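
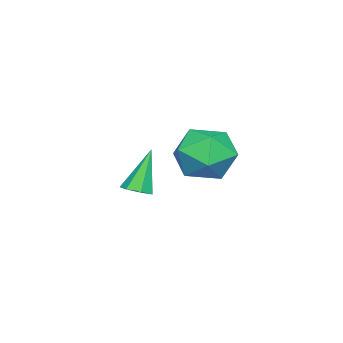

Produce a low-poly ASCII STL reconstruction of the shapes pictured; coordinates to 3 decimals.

solid 
facet normal 0.410 -0.085 -0.908
outer loop
vertex 1.85 -1.495 -2.56
vertex 1.337 -1.375 -2.803
vertex 1.758 -1.008 -2.647
endloop
endfacet
facet normal 0.743 0.251 0.621
outer loop
vertex 1.85 -1.495 -2.56
vertex 1.758 -1.008 -2.647
vertex 0.603 -1.225 -1.177
endloop
endfacet
facet normal 0.410 -0.084 -0.908
outer loop
vertex 1.758 -1.008 -2.647
vertex 1.337 -1.375 -2.803
vertex 1.349 -0.798 -2.851
endloop
endfacet
facet normal 0.282 0.892 0.353
outer loop
vertex 1.758 -1.008 -2.647
vertex 1.349 -0.798 -2.851
vertex 0.603 -1.225 -1.177
endloop
endfacet
facet normal 0.410 -0.084 -0.908
outer loop
vertex 1.349 -0.798 -2.851
vertex 1.337 -1.375 -2.803
vertex 0.931 -1.022 -3.019
endloop
endfacet
facet normal -0.476 0.879 0.012
outer loop
vertex 1.349 -0.798 -2.851
vertex 0.931 -1.022 -3.019
vertex 0.603 -1.225 -1.177
endloop
endfacet
facet normal 0.410 -0.084 -0.908
outer loop
vertex 0.931 -1.022 -3.019
vertex 1.337 -1.375 -2.803
vertex 0.819 -1.513 -3.024
endloop
endfacet
facet normal -0.964 0.221 -0.147
outer loop
vertex 0.931 -1.022 -3.019
vertex 0.819 -1.513 -3.024
vertex 0.603 -1.225 -1.177
endloop
endfacet
facet normal 0.410 -0.085 -0.908
outer loop
vertex 0.819 -1.513 -3.024
vertex 1.337 -1.375 -2.803
vertex 1.097 -1.9 -2.862
endloop
endfacet
facet normal -0.811 -0.584 -0.004
outer loop
vertex 0.819 -1.513 -3.024
vertex 1.097 -1.9 -2.862
vertex 0.603 -1.225 -1.177
endloop
endfacet
facet normal 0.409 -0.085 -0.908
outer loop
vertex 1.097 -1.9 -2.862
vertex 1.337 -1.375 -2.803
vertex 1.556 -1.892 -2.656
endloop
endfacet
facet normal -0.134 -0.933 0.334
outer loop
vertex 1.097 -1.9 -2.862
vertex 1.556 -1.892 -2.656
vertex 0.603 -1.225 -1.177
endloop
endfacet
facet normal 0.410 -0.084 -0.908
outer loop
vertex 1.556 -1.892 -2.656
vertex 1.337 -1.375 -2.803
vertex 1.85 -1.495 -2.56
endloop
endfacet
facet normal 0.557 -0.561 0.612
outer loop
vertex 1.556 -1.892 -2.656
vertex 1.85 -1.495 -2.56
vertex 0.603 -1.225 -1.177
endloop
endfacet
facet normal -0.649 0.740 0.175
outer loop
vertex 2.88 2.761 0.064
vertex 3.007 2.61 1.172
vertex 3.676 3.327 0.621
endloop
endfacet
facet normal -0.298 0.849 -0.437
outer loop
vertex 2.88 2.761 0.064
vertex 3.676 3.327 0.621
vertex 3.902 2.887 -0.389
endloop
endfacet
facet normal -0.418 0.288 -0.862
outer loop
vertex 2.88 2.761 0.064
vertex 3.902 2.887 -0.389
vertex 3.372 1.897 -0.463
endloop
endfacet
facet normal -0.842 -0.167 -0.512
outer loop
vertex 2.88 2.761 0.064
vertex 3.372 1.897 -0.463
vertex 2.819 1.726 0.502
endloop
endfacet
facet normal -0.985 0.112 0.128
outer loop
vertex 2.88 2.761 0.064
vertex 2.819 1.726 0.502
vertex 3.007 2.61 1.172
endloop
endfacet
facet normal 0.399 0.870 -0.290
outer loop
vertex 3.902 2.887 -0.389
vertex 3.676 3.327 0.621
vertex 4.661 2.814 0.438
endloop
endfacet
facet normal -0.168 0.694 0.700
outer loop
vertex 3.676 3.327 0.621
vertex 3.007 2.61 1.172
vertex 4.108 2.643 1.403
endloop
endfacet
facet normal -0.711 -0.322 0.625
outer loop
vertex 3.007 2.61 1.172
vertex 2.819 1.726 0.502
vertex 3.578 1.653 1.329
endloop
endfacet
facet normal -0.480 -0.774 -0.412
outer loop
vertex 2.819 1.726 0.502
vertex 3.372 1.897 -0.463
vertex 3.804 1.213 0.319
endloop
endfacet
facet normal 0.206 -0.037 -0.978
outer loop
vertex 3.372 1.897 -0.463
vertex 3.902 2.887 -0.389
vertex 4.473 1.93 -0.232
endloop
endfacet
facet normal 0.842 0.167 0.512
outer loop
vertex 4.6 1.779 0.876
vertex 4.661 2.814 0.438
vertex 4.108 2.643 1.403
endloop
endfacet
facet normal 0.418 -0.288 0.862
outer loop
vertex 4.6 1.779 0.876
vertex 4.108 2.643 1.403
vertex 3.578 1.653 1.329
endloop
endfacet
facet normal 0.298 -0.849 0.437
outer loop
vertex 4.6 1.779 0.876
vertex 3.578 1.653 1.329
vertex 3.804 1.213 0.319
endloop
endfacet
facet normal 0.649 -0.740 -0.175
outer loop
vertex 4.6 1.779 0.876
vertex 3.804 1.213 0.319
vertex 4.473 1.93 -0.232
endloop
endfacet
facet normal 0.985 -0.112 -0.128
outer loop
vertex 4.6 1.779 0.876
vertex 4.473 1.93 -0.232
vertex 4.661 2.814 0.438
endloop
endfacet
facet normal 0.480 0.774 0.412
outer loop
vertex 4.108 2.643 1.403
vertex 4.661 2.814 0.438
vertex 3.676 3.327 0.621
endloop
endfacet
facet normal -0.206 0.037 0.978
outer loop
vertex 3.578 1.653 1.329
vertex 4.108 2.643 1.403
vertex 3.007 2.61 1.172
endloop
endfacet
facet normal -0.399 -0.870 0.290
outer loop
vertex 3.804 1.213 0.319
vertex 3.578 1.653 1.329
vertex 2.819 1.726 0.502
endloop
endfacet
facet normal 0.168 -0.694 -0.700
outer loop
vertex 4.473 1.93 -0.232
vertex 3.804 1.213 0.319
vertex 3.372 1.897 -0.463
endloop
endfacet
facet normal 0.711 0.322 -0.625
outer loop
vertex 4.661 2.814 0.438
vertex 4.473 1.93 -0.232
vertex 3.902 2.887 -0.389
endloop
endfacet

endsolid


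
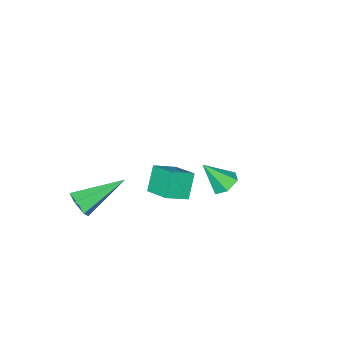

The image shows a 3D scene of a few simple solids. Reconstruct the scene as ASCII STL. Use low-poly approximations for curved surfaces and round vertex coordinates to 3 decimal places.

solid 
facet normal 0.817 -0.339 -0.467
outer loop
vertex 4.072 -1.62 -2.818
vertex 3.711 -1.811 -3.311
vertex 3.959 -1.221 -3.306
endloop
endfacet
facet normal 0.319 0.769 0.554
outer loop
vertex 4.072 -1.62 -2.818
vertex 3.959 -1.221 -3.306
vertex 2.029 -1.109 -2.349
endloop
endfacet
facet normal 0.817 -0.339 -0.467
outer loop
vertex 3.959 -1.221 -3.306
vertex 3.711 -1.811 -3.311
vertex 3.598 -1.412 -3.799
endloop
endfacet
facet normal -0.093 0.950 -0.299
outer loop
vertex 3.959 -1.221 -3.306
vertex 3.598 -1.412 -3.799
vertex 2.029 -1.109 -2.349
endloop
endfacet
facet normal 0.815 -0.341 -0.468
outer loop
vertex 3.598 -1.412 -3.799
vertex 3.711 -1.811 -3.311
vertex 3.349 -2.002 -3.803
endloop
endfacet
facet normal -0.625 0.269 -0.733
outer loop
vertex 3.598 -1.412 -3.799
vertex 3.349 -2.002 -3.803
vertex 2.029 -1.109 -2.349
endloop
endfacet
facet normal 0.816 -0.341 -0.468
outer loop
vertex 3.349 -2.002 -3.803
vertex 3.711 -1.811 -3.311
vertex 3.462 -2.4 -3.316
endloop
endfacet
facet normal -0.743 -0.592 -0.311
outer loop
vertex 3.349 -2.002 -3.803
vertex 3.462 -2.4 -3.316
vertex 2.029 -1.109 -2.349
endloop
endfacet
facet normal 0.816 -0.341 -0.466
outer loop
vertex 3.462 -2.4 -3.316
vertex 3.711 -1.811 -3.311
vertex 3.823 -2.21 -2.823
endloop
endfacet
facet normal -0.332 -0.773 0.541
outer loop
vertex 3.462 -2.4 -3.316
vertex 3.823 -2.21 -2.823
vertex 2.029 -1.109 -2.349
endloop
endfacet
facet normal 0.817 -0.341 -0.466
outer loop
vertex 3.823 -2.21 -2.823
vertex 3.711 -1.811 -3.311
vertex 4.072 -1.62 -2.818
endloop
endfacet
facet normal 0.201 -0.093 0.975
outer loop
vertex 3.823 -2.21 -2.823
vertex 4.072 -1.62 -2.818
vertex 2.029 -1.109 -2.349
endloop
endfacet
facet normal -0.486 -0.261 0.834
outer loop
vertex 3.585 3.281 1.868
vertex 2.734 3.529 1.45
vertex 3.467 2.182 1.456
endloop
endfacet
facet normal 0.868 -0.253 0.426
outer loop
vertex 4.006 2.471 0.53
vertex 3.585 3.281 1.868
vertex 3.467 2.182 1.456
endloop
endfacet
facet normal -0.486 -0.261 0.834
outer loop
vertex 3.467 2.182 1.456
vertex 2.734 3.529 1.45
vertex 2.616 2.43 1.038
endloop
endfacet
facet normal -0.100 -0.932 -0.349
outer loop
vertex 2.616 2.43 1.038
vertex 4.006 2.471 0.53
vertex 3.467 2.182 1.456
endloop
endfacet
facet normal 0.100 0.932 0.349
outer loop
vertex 3.585 3.281 1.868
vertex 3.273 3.818 0.524
vertex 2.734 3.529 1.45
endloop
endfacet
facet normal 0.868 -0.253 0.426
outer loop
vertex 4.124 3.57 0.942
vertex 3.585 3.281 1.868
vertex 4.006 2.471 0.53
endloop
endfacet
facet normal 0.100 0.932 0.349
outer loop
vertex 4.124 3.57 0.942
vertex 3.273 3.818 0.524
vertex 3.585 3.281 1.868
endloop
endfacet
facet normal -0.868 0.253 -0.426
outer loop
vertex 2.734 3.529 1.45
vertex 3.273 3.818 0.524
vertex 2.616 2.43 1.038
endloop
endfacet
facet normal -0.100 -0.932 -0.349
outer loop
vertex 3.155 2.719 0.112
vertex 4.006 2.471 0.53
vertex 2.616 2.43 1.038
endloop
endfacet
facet normal -0.868 0.253 -0.426
outer loop
vertex 2.616 2.43 1.038
vertex 3.273 3.818 0.524
vertex 3.155 2.719 0.112
endloop
endfacet
facet normal 0.486 0.261 -0.834
outer loop
vertex 3.155 2.719 0.112
vertex 4.124 3.57 0.942
vertex 4.006 2.471 0.53
endloop
endfacet
facet normal 0.486 0.261 -0.834
outer loop
vertex 3.273 3.818 0.524
vertex 4.124 3.57 0.942
vertex 3.155 2.719 0.112
endloop
endfacet
facet normal -0.443 0.448 -0.776
outer loop
vertex -0.874 0.807 -3.681
vertex -1.439 0.765 -3.383
vertex -1.07 1.28 -3.296
endloop
endfacet
facet normal 0.947 0.302 0.111
outer loop
vertex -0.874 0.807 -3.681
vertex -1.07 1.28 -3.296
vertex -0.821 0.135 -2.297
endloop
endfacet
facet normal -0.442 0.448 -0.777
outer loop
vertex -1.07 1.28 -3.296
vertex -1.439 0.765 -3.383
vertex -1.635 1.237 -2.999
endloop
endfacet
facet normal 0.308 0.663 0.683
outer loop
vertex -1.07 1.28 -3.296
vertex -1.635 1.237 -2.999
vertex -0.821 0.135 -2.297
endloop
endfacet
facet normal -0.442 0.449 -0.777
outer loop
vertex -1.635 1.237 -2.999
vertex -1.439 0.765 -3.383
vertex -2.005 0.722 -3.086
endloop
endfacet
facet normal -0.475 0.196 0.858
outer loop
vertex -1.635 1.237 -2.999
vertex -2.005 0.722 -3.086
vertex -0.821 0.135 -2.297
endloop
endfacet
facet normal -0.442 0.450 -0.776
outer loop
vertex -2.005 0.722 -3.086
vertex -1.439 0.765 -3.383
vertex -1.809 0.25 -3.471
endloop
endfacet
facet normal -0.621 -0.634 0.461
outer loop
vertex -2.005 0.722 -3.086
vertex -1.809 0.25 -3.471
vertex -0.821 0.135 -2.297
endloop
endfacet
facet normal -0.442 0.450 -0.776
outer loop
vertex -1.809 0.25 -3.471
vertex -1.439 0.765 -3.383
vertex -1.244 0.292 -3.768
endloop
endfacet
facet normal 0.016 -0.994 -0.111
outer loop
vertex -1.809 0.25 -3.471
vertex -1.244 0.292 -3.768
vertex -0.821 0.135 -2.297
endloop
endfacet
facet normal -0.443 0.449 -0.776
outer loop
vertex -1.244 0.292 -3.768
vertex -1.439 0.765 -3.383
vertex -0.874 0.807 -3.681
endloop
endfacet
facet normal 0.800 -0.527 -0.286
outer loop
vertex -1.244 0.292 -3.768
vertex -0.874 0.807 -3.681
vertex -0.821 0.135 -2.297
endloop
endfacet

endsolid


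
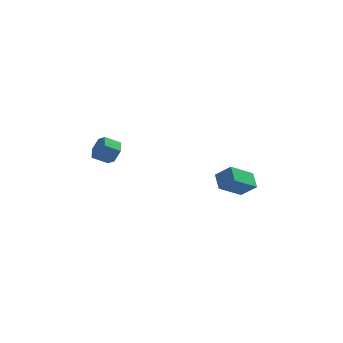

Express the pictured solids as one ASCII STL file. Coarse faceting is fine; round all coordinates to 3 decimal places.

solid 
facet normal 0.853 0.057 -0.519
outer loop
vertex -2.667 -1.005 2.02
vertex -3.035 -1.271 1.386
vertex -3.002 -0.504 1.525
endloop
endfacet
facet normal 0.297 0.764 0.572
outer loop
vertex -2.667 -1.005 2.02
vertex -3.002 -0.504 1.525
vertex -3.537 -1.063 2.549
endloop
endfacet
facet normal 0.296 0.765 0.572
outer loop
vertex -3.537 -1.063 2.549
vertex -3.002 -0.504 1.525
vertex -3.872 -0.562 2.053
endloop
endfacet
facet normal -0.853 -0.057 0.518
outer loop
vertex -3.537 -1.063 2.549
vertex -3.872 -0.562 2.053
vertex -3.905 -1.329 1.914
endloop
endfacet
facet normal 0.854 0.057 -0.517
outer loop
vertex -3.002 -0.504 1.525
vertex -3.035 -1.271 1.386
vertex -3.369 -0.77 0.89
endloop
endfacet
facet normal -0.223 0.938 -0.264
outer loop
vertex -3.002 -0.504 1.525
vertex -3.369 -0.77 0.89
vertex -3.872 -0.562 2.053
endloop
endfacet
facet normal -0.223 0.938 -0.264
outer loop
vertex -3.872 -0.562 2.053
vertex -3.369 -0.77 0.89
vertex -4.24 -0.828 1.419
endloop
endfacet
facet normal -0.853 -0.057 0.519
outer loop
vertex -3.872 -0.562 2.053
vertex -4.24 -0.828 1.419
vertex -3.905 -1.329 1.914
endloop
endfacet
facet normal 0.853 0.056 -0.518
outer loop
vertex -3.369 -0.77 0.89
vertex -3.035 -1.271 1.386
vertex -3.403 -1.537 0.751
endloop
endfacet
facet normal -0.520 0.175 -0.836
outer loop
vertex -3.369 -0.77 0.89
vertex -3.403 -1.537 0.751
vertex -4.24 -0.828 1.419
endloop
endfacet
facet normal -0.520 0.174 -0.836
outer loop
vertex -4.24 -0.828 1.419
vertex -3.403 -1.537 0.751
vertex -4.273 -1.595 1.28
endloop
endfacet
facet normal -0.853 -0.057 0.519
outer loop
vertex -4.24 -0.828 1.419
vertex -4.273 -1.595 1.28
vertex -3.905 -1.329 1.914
endloop
endfacet
facet normal 0.853 0.057 -0.518
outer loop
vertex -3.403 -1.537 0.751
vertex -3.035 -1.271 1.386
vertex -3.068 -2.038 1.247
endloop
endfacet
facet normal -0.297 -0.765 -0.572
outer loop
vertex -3.403 -1.537 0.751
vertex -3.068 -2.038 1.247
vertex -4.273 -1.595 1.28
endloop
endfacet
facet normal -0.297 -0.764 -0.573
outer loop
vertex -4.273 -1.595 1.28
vertex -3.068 -2.038 1.247
vertex -3.938 -2.096 1.775
endloop
endfacet
facet normal -0.853 -0.057 0.519
outer loop
vertex -4.273 -1.595 1.28
vertex -3.938 -2.096 1.775
vertex -3.905 -1.329 1.914
endloop
endfacet
facet normal 0.853 0.057 -0.519
outer loop
vertex -3.068 -2.038 1.247
vertex -3.035 -1.271 1.386
vertex -2.7 -1.772 1.881
endloop
endfacet
facet normal 0.223 -0.938 0.264
outer loop
vertex -3.068 -2.038 1.247
vertex -2.7 -1.772 1.881
vertex -3.938 -2.096 1.775
endloop
endfacet
facet normal 0.223 -0.938 0.264
outer loop
vertex -3.938 -2.096 1.775
vertex -2.7 -1.772 1.881
vertex -3.571 -1.83 2.41
endloop
endfacet
facet normal -0.854 -0.057 0.517
outer loop
vertex -3.938 -2.096 1.775
vertex -3.571 -1.83 2.41
vertex -3.905 -1.329 1.914
endloop
endfacet
facet normal 0.853 0.057 -0.519
outer loop
vertex -2.7 -1.772 1.881
vertex -3.035 -1.271 1.386
vertex -2.667 -1.005 2.02
endloop
endfacet
facet normal 0.520 -0.174 0.836
outer loop
vertex -2.7 -1.772 1.881
vertex -2.667 -1.005 2.02
vertex -3.571 -1.83 2.41
endloop
endfacet
facet normal 0.520 -0.175 0.836
outer loop
vertex -3.571 -1.83 2.41
vertex -2.667 -1.005 2.02
vertex -3.537 -1.063 2.549
endloop
endfacet
facet normal -0.853 -0.056 0.518
outer loop
vertex -3.571 -1.83 2.41
vertex -3.537 -1.063 2.549
vertex -3.905 -1.329 1.914
endloop
endfacet
facet normal -0.704 0.204 -0.681
outer loop
vertex 2.859 0.975 -3.525
vertex 2.71 1.967 -3.074
vertex 4.198 1.706 -4.69
endloop
endfacet
facet normal 0.135 -0.902 -0.410
outer loop
vertex 5.07 1.453 -3.846
vertex 2.859 0.975 -3.525
vertex 4.198 1.706 -4.69
endloop
endfacet
facet normal -0.704 0.204 -0.681
outer loop
vertex 4.198 1.706 -4.69
vertex 2.71 1.967 -3.074
vertex 4.049 2.698 -4.239
endloop
endfacet
facet normal 0.698 0.381 -0.607
outer loop
vertex 4.049 2.698 -4.239
vertex 5.07 1.453 -3.846
vertex 4.198 1.706 -4.69
endloop
endfacet
facet normal -0.698 -0.381 0.607
outer loop
vertex 2.859 0.975 -3.525
vertex 3.582 1.714 -2.23
vertex 2.71 1.967 -3.074
endloop
endfacet
facet normal 0.135 -0.902 -0.410
outer loop
vertex 3.731 0.722 -2.681
vertex 2.859 0.975 -3.525
vertex 5.07 1.453 -3.846
endloop
endfacet
facet normal -0.698 -0.381 0.607
outer loop
vertex 3.731 0.722 -2.681
vertex 3.582 1.714 -2.23
vertex 2.859 0.975 -3.525
endloop
endfacet
facet normal -0.135 0.902 0.410
outer loop
vertex 2.71 1.967 -3.074
vertex 3.582 1.714 -2.23
vertex 4.049 2.698 -4.239
endloop
endfacet
facet normal 0.698 0.381 -0.607
outer loop
vertex 4.921 2.445 -3.395
vertex 5.07 1.453 -3.846
vertex 4.049 2.698 -4.239
endloop
endfacet
facet normal -0.135 0.902 0.410
outer loop
vertex 4.049 2.698 -4.239
vertex 3.582 1.714 -2.23
vertex 4.921 2.445 -3.395
endloop
endfacet
facet normal 0.704 -0.204 0.681
outer loop
vertex 4.921 2.445 -3.395
vertex 3.731 0.722 -2.681
vertex 5.07 1.453 -3.846
endloop
endfacet
facet normal 0.704 -0.204 0.681
outer loop
vertex 3.582 1.714 -2.23
vertex 3.731 0.722 -2.681
vertex 4.921 2.445 -3.395
endloop
endfacet

endsolid


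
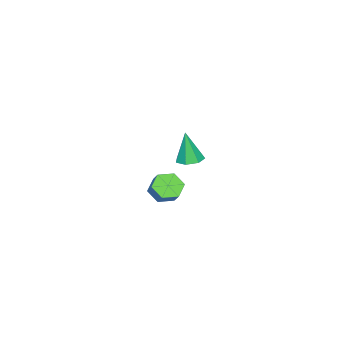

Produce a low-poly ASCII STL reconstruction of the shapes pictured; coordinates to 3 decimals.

solid 
facet normal 0.013 0.159 -0.987
outer loop
vertex 4.281 0.278 2.307
vertex 3.662 0.763 2.377
vertex 4.432 0.938 2.415
endloop
endfacet
facet normal 0.911 -0.261 0.320
outer loop
vertex 4.281 0.278 2.307
vertex 4.432 0.938 2.415
vertex 3.638 0.457 4.283
endloop
endfacet
facet normal 0.012 0.160 -0.987
outer loop
vertex 4.432 0.938 2.415
vertex 3.662 0.763 2.377
vertex 4.002 1.466 2.495
endloop
endfacet
facet normal 0.727 0.524 0.444
outer loop
vertex 4.432 0.938 2.415
vertex 4.002 1.466 2.495
vertex 3.638 0.457 4.283
endloop
endfacet
facet normal 0.013 0.160 -0.987
outer loop
vertex 4.002 1.466 2.495
vertex 3.662 0.763 2.377
vertex 3.317 1.465 2.486
endloop
endfacet
facet normal -0.008 0.872 0.490
outer loop
vertex 4.002 1.466 2.495
vertex 3.317 1.465 2.486
vertex 3.638 0.457 4.283
endloop
endfacet
facet normal 0.013 0.160 -0.987
outer loop
vertex 3.317 1.465 2.486
vertex 3.662 0.763 2.377
vertex 2.891 0.936 2.395
endloop
endfacet
facet normal -0.739 0.522 0.425
outer loop
vertex 3.317 1.465 2.486
vertex 2.891 0.936 2.395
vertex 3.638 0.457 4.283
endloop
endfacet
facet normal 0.013 0.159 -0.987
outer loop
vertex 2.891 0.936 2.395
vertex 3.662 0.763 2.377
vertex 3.046 0.276 2.291
endloop
endfacet
facet normal -0.918 -0.262 0.297
outer loop
vertex 2.891 0.936 2.395
vertex 3.046 0.276 2.291
vertex 3.638 0.457 4.283
endloop
endfacet
facet normal 0.013 0.158 -0.987
outer loop
vertex 3.046 0.276 2.291
vertex 3.662 0.763 2.377
vertex 3.665 -0.017 2.252
endloop
endfacet
facet normal -0.409 -0.890 0.202
outer loop
vertex 3.046 0.276 2.291
vertex 3.665 -0.017 2.252
vertex 3.638 0.457 4.283
endloop
endfacet
facet normal 0.012 0.158 -0.987
outer loop
vertex 3.665 -0.017 2.252
vertex 3.662 0.763 2.377
vertex 4.281 0.278 2.307
endloop
endfacet
facet normal 0.407 -0.889 0.213
outer loop
vertex 3.665 -0.017 2.252
vertex 4.281 0.278 2.307
vertex 3.638 0.457 4.283
endloop
endfacet
facet normal -0.467 -0.528 -0.709
outer loop
vertex -0.915 -4.6 -4.133
vertex -1.606 -3.921 -4.184
vertex -0.82 -3.857 -4.749
endloop
endfacet
facet normal 0.879 -0.366 -0.306
outer loop
vertex -0.915 -4.6 -4.133
vertex -0.82 -3.857 -4.749
vertex -0.383 -3.998 -3.324
endloop
endfacet
facet normal 0.879 -0.366 -0.306
outer loop
vertex -0.383 -3.998 -3.324
vertex -0.82 -3.857 -4.749
vertex -0.288 -3.255 -3.941
endloop
endfacet
facet normal 0.466 0.529 0.709
outer loop
vertex -0.383 -3.998 -3.324
vertex -0.288 -3.255 -3.941
vertex -1.074 -3.319 -3.376
endloop
endfacet
facet normal -0.467 -0.528 -0.709
outer loop
vertex -0.82 -3.857 -4.749
vertex -1.606 -3.921 -4.184
vertex -1.511 -3.178 -4.8
endloop
endfacet
facet normal 0.524 0.481 -0.703
outer loop
vertex -0.82 -3.857 -4.749
vertex -1.511 -3.178 -4.8
vertex -0.288 -3.255 -3.941
endloop
endfacet
facet normal 0.524 0.481 -0.703
outer loop
vertex -0.288 -3.255 -3.941
vertex -1.511 -3.178 -4.8
vertex -0.979 -2.576 -3.992
endloop
endfacet
facet normal 0.467 0.528 0.709
outer loop
vertex -0.288 -3.255 -3.941
vertex -0.979 -2.576 -3.992
vertex -1.074 -3.319 -3.376
endloop
endfacet
facet normal -0.466 -0.529 -0.709
outer loop
vertex -1.511 -3.178 -4.8
vertex -1.606 -3.921 -4.184
vertex -2.297 -3.242 -4.236
endloop
endfacet
facet normal -0.354 0.847 -0.398
outer loop
vertex -1.511 -3.178 -4.8
vertex -2.297 -3.242 -4.236
vertex -0.979 -2.576 -3.992
endloop
endfacet
facet normal -0.354 0.847 -0.397
outer loop
vertex -0.979 -2.576 -3.992
vertex -2.297 -3.242 -4.236
vertex -1.765 -2.64 -3.427
endloop
endfacet
facet normal 0.467 0.528 0.709
outer loop
vertex -0.979 -2.576 -3.992
vertex -1.765 -2.64 -3.427
vertex -1.074 -3.319 -3.376
endloop
endfacet
facet normal -0.466 -0.529 -0.709
outer loop
vertex -2.297 -3.242 -4.236
vertex -1.606 -3.921 -4.184
vertex -2.392 -3.985 -3.619
endloop
endfacet
facet normal -0.879 0.366 0.306
outer loop
vertex -2.297 -3.242 -4.236
vertex -2.392 -3.985 -3.619
vertex -1.765 -2.64 -3.427
endloop
endfacet
facet normal -0.879 0.366 0.306
outer loop
vertex -1.765 -2.64 -3.427
vertex -2.392 -3.985 -3.619
vertex -1.86 -3.383 -2.811
endloop
endfacet
facet normal 0.467 0.528 0.709
outer loop
vertex -1.765 -2.64 -3.427
vertex -1.86 -3.383 -2.811
vertex -1.074 -3.319 -3.376
endloop
endfacet
facet normal -0.467 -0.528 -0.709
outer loop
vertex -2.392 -3.985 -3.619
vertex -1.606 -3.921 -4.184
vertex -1.701 -4.664 -3.568
endloop
endfacet
facet normal -0.524 -0.481 0.703
outer loop
vertex -2.392 -3.985 -3.619
vertex -1.701 -4.664 -3.568
vertex -1.86 -3.383 -2.811
endloop
endfacet
facet normal -0.524 -0.481 0.703
outer loop
vertex -1.86 -3.383 -2.811
vertex -1.701 -4.664 -3.568
vertex -1.169 -4.062 -2.76
endloop
endfacet
facet normal 0.467 0.528 0.709
outer loop
vertex -1.86 -3.383 -2.811
vertex -1.169 -4.062 -2.76
vertex -1.074 -3.319 -3.376
endloop
endfacet
facet normal -0.467 -0.528 -0.709
outer loop
vertex -1.701 -4.664 -3.568
vertex -1.606 -3.921 -4.184
vertex -0.915 -4.6 -4.133
endloop
endfacet
facet normal 0.354 -0.846 0.397
outer loop
vertex -1.701 -4.664 -3.568
vertex -0.915 -4.6 -4.133
vertex -1.169 -4.062 -2.76
endloop
endfacet
facet normal 0.354 -0.847 0.397
outer loop
vertex -1.169 -4.062 -2.76
vertex -0.915 -4.6 -4.133
vertex -0.383 -3.998 -3.324
endloop
endfacet
facet normal 0.466 0.529 0.709
outer loop
vertex -1.169 -4.062 -2.76
vertex -0.383 -3.998 -3.324
vertex -1.074 -3.319 -3.376
endloop
endfacet

endsolid


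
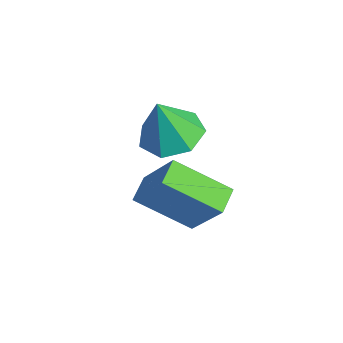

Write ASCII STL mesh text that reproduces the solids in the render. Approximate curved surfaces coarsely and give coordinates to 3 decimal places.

solid 
facet normal -0.535 -0.196 -0.822
outer loop
vertex -2.105 -1.93 -2.336
vertex -2.643 -1.349 -2.124
vertex -1.127 -0.681 -3.27
endloop
endfacet
facet normal 0.657 -0.708 -0.259
outer loop
vertex -0.117 -0.311 -1.716
vertex -2.105 -1.93 -2.336
vertex -1.127 -0.681 -3.27
endloop
endfacet
facet normal -0.535 -0.195 -0.822
outer loop
vertex -1.127 -0.681 -3.27
vertex -2.643 -1.349 -2.124
vertex -1.666 -0.1 -3.057
endloop
endfacet
facet normal 0.531 0.679 -0.507
outer loop
vertex -1.666 -0.1 -3.057
vertex -0.117 -0.311 -1.716
vertex -1.127 -0.681 -3.27
endloop
endfacet
facet normal -0.532 -0.678 0.507
outer loop
vertex -2.105 -1.93 -2.336
vertex -1.633 -0.979 -0.57
vertex -2.643 -1.349 -2.124
endloop
endfacet
facet normal 0.657 -0.708 -0.259
outer loop
vertex -1.094 -1.56 -0.783
vertex -2.105 -1.93 -2.336
vertex -0.117 -0.311 -1.716
endloop
endfacet
facet normal -0.531 -0.679 0.507
outer loop
vertex -1.094 -1.56 -0.783
vertex -1.633 -0.979 -0.57
vertex -2.105 -1.93 -2.336
endloop
endfacet
facet normal -0.657 0.708 0.259
outer loop
vertex -2.643 -1.349 -2.124
vertex -1.633 -0.979 -0.57
vertex -1.666 -0.1 -3.057
endloop
endfacet
facet normal 0.532 0.678 -0.508
outer loop
vertex -0.655 0.27 -1.504
vertex -0.117 -0.311 -1.716
vertex -1.666 -0.1 -3.057
endloop
endfacet
facet normal -0.657 0.708 0.259
outer loop
vertex -1.666 -0.1 -3.057
vertex -1.633 -0.979 -0.57
vertex -0.655 0.27 -1.504
endloop
endfacet
facet normal 0.535 0.195 0.822
outer loop
vertex -0.655 0.27 -1.504
vertex -1.094 -1.56 -0.783
vertex -0.117 -0.311 -1.716
endloop
endfacet
facet normal 0.535 0.195 0.822
outer loop
vertex -1.633 -0.979 -0.57
vertex -1.094 -1.56 -0.783
vertex -0.655 0.27 -1.504
endloop
endfacet
facet normal 0.008 0.275 -0.961
outer loop
vertex -2.671 0.055 -1.595
vertex -3.623 -0.057 -1.635
vertex -3.122 0.729 -1.406
endloop
endfacet
facet normal 0.730 0.319 0.605
outer loop
vertex -2.671 0.055 -1.595
vertex -3.122 0.729 -1.406
vertex -3.637 -0.483 -0.145
endloop
endfacet
facet normal 0.009 0.275 -0.962
outer loop
vertex -3.122 0.729 -1.406
vertex -3.623 -0.057 -1.635
vertex -3.951 0.811 -1.39
endloop
endfacet
facet normal 0.083 0.701 0.708
outer loop
vertex -3.122 0.729 -1.406
vertex -3.951 0.811 -1.39
vertex -3.637 -0.483 -0.145
endloop
endfacet
facet normal 0.009 0.275 -0.961
outer loop
vertex -3.951 0.811 -1.39
vertex -3.623 -0.057 -1.635
vertex -4.533 0.239 -1.559
endloop
endfacet
facet normal -0.629 0.454 0.631
outer loop
vertex -3.951 0.811 -1.39
vertex -4.533 0.239 -1.559
vertex -3.637 -0.483 -0.145
endloop
endfacet
facet normal 0.009 0.275 -0.962
outer loop
vertex -4.533 0.239 -1.559
vertex -3.623 -0.057 -1.635
vertex -4.43 -0.556 -1.785
endloop
endfacet
facet normal -0.871 -0.236 0.432
outer loop
vertex -4.533 0.239 -1.559
vertex -4.43 -0.556 -1.785
vertex -3.637 -0.483 -0.145
endloop
endfacet
facet normal 0.009 0.274 -0.962
outer loop
vertex -4.43 -0.556 -1.785
vertex -3.623 -0.057 -1.635
vertex -3.72 -0.976 -1.898
endloop
endfacet
facet normal -0.461 -0.849 0.260
outer loop
vertex -4.43 -0.556 -1.785
vertex -3.72 -0.976 -1.898
vertex -3.637 -0.483 -0.145
endloop
endfacet
facet normal 0.008 0.274 -0.962
outer loop
vertex -3.72 -0.976 -1.898
vertex -3.623 -0.057 -1.635
vertex -2.937 -0.704 -1.814
endloop
endfacet
facet normal 0.294 -0.924 0.246
outer loop
vertex -3.72 -0.976 -1.898
vertex -2.937 -0.704 -1.814
vertex -3.637 -0.483 -0.145
endloop
endfacet
facet normal 0.008 0.275 -0.962
outer loop
vertex -2.937 -0.704 -1.814
vertex -3.623 -0.057 -1.635
vertex -2.671 0.055 -1.595
endloop
endfacet
facet normal 0.823 -0.404 0.399
outer loop
vertex -2.937 -0.704 -1.814
vertex -2.671 0.055 -1.595
vertex -3.637 -0.483 -0.145
endloop
endfacet

endsolid


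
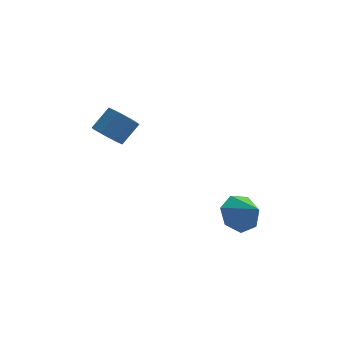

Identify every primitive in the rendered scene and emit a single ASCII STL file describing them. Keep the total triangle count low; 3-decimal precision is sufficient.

solid 
facet normal -0.532 0.589 -0.608
outer loop
vertex 2.93 -2.929 -3.838
vertex 2.199 -2.795 -3.069
vertex 3.073 -2.211 -3.268
endloop
endfacet
facet normal 0.988 -0.121 -0.096
outer loop
vertex 2.93 -2.929 -3.838
vertex 3.073 -2.211 -3.268
vertex 3.001 -3.685 -2.151
endloop
endfacet
facet normal -0.532 0.589 -0.608
outer loop
vertex 3.073 -2.211 -3.268
vertex 2.199 -2.795 -3.069
vertex 2.557 -1.933 -2.547
endloop
endfacet
facet normal 0.825 0.315 0.469
outer loop
vertex 3.073 -2.211 -3.268
vertex 2.557 -1.933 -2.547
vertex 3.001 -3.685 -2.151
endloop
endfacet
facet normal -0.531 0.589 -0.609
outer loop
vertex 2.557 -1.933 -2.547
vertex 2.199 -2.795 -3.069
vertex 1.771 -2.304 -2.22
endloop
endfacet
facet normal 0.256 0.274 0.927
outer loop
vertex 2.557 -1.933 -2.547
vertex 1.771 -2.304 -2.22
vertex 3.001 -3.685 -2.151
endloop
endfacet
facet normal -0.531 0.590 -0.609
outer loop
vertex 1.771 -2.304 -2.22
vertex 2.199 -2.795 -3.069
vertex 1.307 -3.045 -2.533
endloop
endfacet
facet normal -0.291 -0.212 0.933
outer loop
vertex 1.771 -2.304 -2.22
vertex 1.307 -3.045 -2.533
vertex 3.001 -3.685 -2.151
endloop
endfacet
facet normal -0.531 0.589 -0.609
outer loop
vertex 1.307 -3.045 -2.533
vertex 2.199 -2.795 -3.069
vertex 1.515 -3.598 -3.249
endloop
endfacet
facet normal -0.403 -0.777 0.483
outer loop
vertex 1.307 -3.045 -2.533
vertex 1.515 -3.598 -3.249
vertex 3.001 -3.685 -2.151
endloop
endfacet
facet normal -0.531 0.589 -0.609
outer loop
vertex 1.515 -3.598 -3.249
vertex 2.199 -2.795 -3.069
vertex 2.237 -3.547 -3.83
endloop
endfacet
facet normal 0.003 -0.997 -0.083
outer loop
vertex 1.515 -3.598 -3.249
vertex 2.237 -3.547 -3.83
vertex 3.001 -3.685 -2.151
endloop
endfacet
facet normal -0.532 0.589 -0.608
outer loop
vertex 2.237 -3.547 -3.83
vertex 2.199 -2.795 -3.069
vertex 2.93 -2.929 -3.838
endloop
endfacet
facet normal 0.623 -0.703 -0.341
outer loop
vertex 2.237 -3.547 -3.83
vertex 2.93 -2.929 -3.838
vertex 3.001 -3.685 -2.151
endloop
endfacet
facet normal -0.549 -0.495 -0.674
outer loop
vertex -3.325 -1.296 0.638
vertex -3.78 -1.645 1.265
vertex -3.923 -0.918 0.847
endloop
endfacet
facet normal 0.204 0.701 -0.683
outer loop
vertex -3.325 -1.296 0.638
vertex -3.923 -0.918 0.847
vertex -2.585 -0.626 1.547
endloop
endfacet
facet normal 0.203 0.703 -0.682
outer loop
vertex -2.585 -0.626 1.547
vertex -3.923 -0.918 0.847
vertex -3.183 -0.249 1.757
endloop
endfacet
facet normal 0.549 0.496 0.673
outer loop
vertex -2.585 -0.626 1.547
vertex -3.183 -0.249 1.757
vertex -3.04 -0.975 2.175
endloop
endfacet
facet normal -0.548 -0.495 -0.674
outer loop
vertex -3.923 -0.918 0.847
vertex -3.78 -1.645 1.265
vertex -4.414 -1.088 1.371
endloop
endfacet
facet normal -0.507 0.838 -0.203
outer loop
vertex -3.923 -0.918 0.847
vertex -4.414 -1.088 1.371
vertex -3.183 -0.249 1.757
endloop
endfacet
facet normal -0.507 0.838 -0.203
outer loop
vertex -3.183 -0.249 1.757
vertex -4.414 -1.088 1.371
vertex -3.674 -0.419 2.281
endloop
endfacet
facet normal 0.548 0.496 0.674
outer loop
vertex -3.183 -0.249 1.757
vertex -3.674 -0.419 2.281
vertex -3.04 -0.975 2.175
endloop
endfacet
facet normal -0.548 -0.496 -0.674
outer loop
vertex -4.414 -1.088 1.371
vertex -3.78 -1.645 1.265
vertex -4.427 -1.677 1.815
endloop
endfacet
facet normal -0.836 0.342 0.429
outer loop
vertex -4.414 -1.088 1.371
vertex -4.427 -1.677 1.815
vertex -3.674 -0.419 2.281
endloop
endfacet
facet normal -0.836 0.342 0.429
outer loop
vertex -3.674 -0.419 2.281
vertex -4.427 -1.677 1.815
vertex -3.687 -1.008 2.725
endloop
endfacet
facet normal 0.548 0.496 0.674
outer loop
vertex -3.674 -0.419 2.281
vertex -3.687 -1.008 2.725
vertex -3.04 -0.975 2.175
endloop
endfacet
facet normal -0.548 -0.496 -0.673
outer loop
vertex -4.427 -1.677 1.815
vertex -3.78 -1.645 1.265
vertex -3.953 -2.241 1.845
endloop
endfacet
facet normal -0.536 -0.411 0.738
outer loop
vertex -4.427 -1.677 1.815
vertex -3.953 -2.241 1.845
vertex -3.687 -1.008 2.725
endloop
endfacet
facet normal -0.536 -0.411 0.738
outer loop
vertex -3.687 -1.008 2.725
vertex -3.953 -2.241 1.845
vertex -3.213 -1.572 2.755
endloop
endfacet
facet normal 0.548 0.496 0.674
outer loop
vertex -3.687 -1.008 2.725
vertex -3.213 -1.572 2.755
vertex -3.04 -0.975 2.175
endloop
endfacet
facet normal -0.548 -0.496 -0.673
outer loop
vertex -3.953 -2.241 1.845
vertex -3.78 -1.645 1.265
vertex -3.349 -2.356 1.438
endloop
endfacet
facet normal 0.168 -0.855 0.491
outer loop
vertex -3.953 -2.241 1.845
vertex -3.349 -2.356 1.438
vertex -3.213 -1.572 2.755
endloop
endfacet
facet normal 0.168 -0.855 0.491
outer loop
vertex -3.213 -1.572 2.755
vertex -3.349 -2.356 1.438
vertex -2.609 -1.687 2.348
endloop
endfacet
facet normal 0.548 0.496 0.674
outer loop
vertex -3.213 -1.572 2.755
vertex -2.609 -1.687 2.348
vertex -3.04 -0.975 2.175
endloop
endfacet
facet normal -0.548 -0.496 -0.674
outer loop
vertex -3.349 -2.356 1.438
vertex -3.78 -1.645 1.265
vertex -3.069 -1.936 0.901
endloop
endfacet
facet normal 0.745 -0.655 -0.124
outer loop
vertex -3.349 -2.356 1.438
vertex -3.069 -1.936 0.901
vertex -2.609 -1.687 2.348
endloop
endfacet
facet normal 0.746 -0.655 -0.124
outer loop
vertex -2.609 -1.687 2.348
vertex -3.069 -1.936 0.901
vertex -2.329 -1.266 1.811
endloop
endfacet
facet normal 0.548 0.495 0.674
outer loop
vertex -2.609 -1.687 2.348
vertex -2.329 -1.266 1.811
vertex -3.04 -0.975 2.175
endloop
endfacet
facet normal -0.548 -0.496 -0.674
outer loop
vertex -3.069 -1.936 0.901
vertex -3.78 -1.645 1.265
vertex -3.325 -1.296 0.638
endloop
endfacet
facet normal 0.761 0.038 -0.647
outer loop
vertex -3.069 -1.936 0.901
vertex -3.325 -1.296 0.638
vertex -2.329 -1.266 1.811
endloop
endfacet
facet normal 0.761 0.037 -0.647
outer loop
vertex -2.329 -1.266 1.811
vertex -3.325 -1.296 0.638
vertex -2.585 -0.626 1.547
endloop
endfacet
facet normal 0.548 0.497 0.673
outer loop
vertex -2.329 -1.266 1.811
vertex -2.585 -0.626 1.547
vertex -3.04 -0.975 2.175
endloop
endfacet

endsolid


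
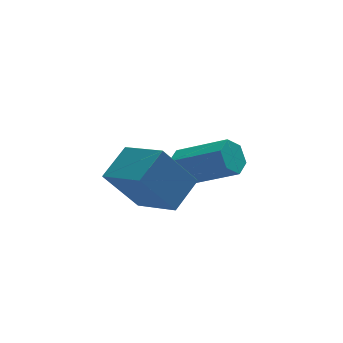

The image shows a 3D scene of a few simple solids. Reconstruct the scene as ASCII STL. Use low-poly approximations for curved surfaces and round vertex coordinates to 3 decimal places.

solid 
facet normal -0.660 0.575 -0.483
outer loop
vertex 1.822 0.337 -2.127
vertex 1.313 0.168 -1.632
vertex 1.744 0.749 -1.529
endloop
endfacet
facet normal 0.743 0.592 -0.311
outer loop
vertex 1.822 0.337 -2.127
vertex 1.744 0.749 -1.529
vertex 3.196 -0.86 -1.124
endloop
endfacet
facet normal 0.743 0.592 -0.311
outer loop
vertex 3.196 -0.86 -1.124
vertex 1.744 0.749 -1.529
vertex 3.118 -0.448 -0.526
endloop
endfacet
facet normal 0.660 -0.575 0.483
outer loop
vertex 3.196 -0.86 -1.124
vertex 3.118 -0.448 -0.526
vertex 2.687 -1.028 -0.628
endloop
endfacet
facet normal -0.660 0.575 -0.483
outer loop
vertex 1.744 0.749 -1.529
vertex 1.313 0.168 -1.632
vertex 1.235 0.58 -1.034
endloop
endfacet
facet normal 0.279 0.784 0.554
outer loop
vertex 1.744 0.749 -1.529
vertex 1.235 0.58 -1.034
vertex 3.118 -0.448 -0.526
endloop
endfacet
facet normal 0.279 0.785 0.554
outer loop
vertex 3.118 -0.448 -0.526
vertex 1.235 0.58 -1.034
vertex 2.609 -0.617 -0.03
endloop
endfacet
facet normal 0.661 -0.576 0.482
outer loop
vertex 3.118 -0.448 -0.526
vertex 2.609 -0.617 -0.03
vertex 2.687 -1.028 -0.628
endloop
endfacet
facet normal -0.660 0.575 -0.483
outer loop
vertex 1.235 0.58 -1.034
vertex 1.313 0.168 -1.632
vertex 0.804 -0.0 -1.136
endloop
endfacet
facet normal -0.464 0.193 0.865
outer loop
vertex 1.235 0.58 -1.034
vertex 0.804 -0.0 -1.136
vertex 2.609 -0.617 -0.03
endloop
endfacet
facet normal -0.464 0.192 0.865
outer loop
vertex 2.609 -0.617 -0.03
vertex 0.804 -0.0 -1.136
vertex 2.178 -1.197 -0.133
endloop
endfacet
facet normal 0.660 -0.576 0.482
outer loop
vertex 2.609 -0.617 -0.03
vertex 2.178 -1.197 -0.133
vertex 2.687 -1.028 -0.628
endloop
endfacet
facet normal -0.660 0.575 -0.483
outer loop
vertex 0.804 -0.0 -1.136
vertex 1.313 0.168 -1.632
vertex 0.882 -0.412 -1.734
endloop
endfacet
facet normal -0.743 -0.592 0.311
outer loop
vertex 0.804 -0.0 -1.136
vertex 0.882 -0.412 -1.734
vertex 2.178 -1.197 -0.133
endloop
endfacet
facet normal -0.743 -0.592 0.311
outer loop
vertex 2.178 -1.197 -0.133
vertex 0.882 -0.412 -1.734
vertex 2.256 -1.609 -0.731
endloop
endfacet
facet normal 0.660 -0.575 0.483
outer loop
vertex 2.178 -1.197 -0.133
vertex 2.256 -1.609 -0.731
vertex 2.687 -1.028 -0.628
endloop
endfacet
facet normal -0.661 0.576 -0.482
outer loop
vertex 0.882 -0.412 -1.734
vertex 1.313 0.168 -1.632
vertex 1.391 -0.243 -2.23
endloop
endfacet
facet normal -0.279 -0.784 -0.554
outer loop
vertex 0.882 -0.412 -1.734
vertex 1.391 -0.243 -2.23
vertex 2.256 -1.609 -0.731
endloop
endfacet
facet normal -0.278 -0.784 -0.554
outer loop
vertex 2.256 -1.609 -0.731
vertex 1.391 -0.243 -2.23
vertex 2.765 -1.44 -1.226
endloop
endfacet
facet normal 0.660 -0.575 0.483
outer loop
vertex 2.256 -1.609 -0.731
vertex 2.765 -1.44 -1.226
vertex 2.687 -1.028 -0.628
endloop
endfacet
facet normal -0.660 0.576 -0.482
outer loop
vertex 1.391 -0.243 -2.23
vertex 1.313 0.168 -1.632
vertex 1.822 0.337 -2.127
endloop
endfacet
facet normal 0.465 -0.192 -0.864
outer loop
vertex 1.391 -0.243 -2.23
vertex 1.822 0.337 -2.127
vertex 2.765 -1.44 -1.226
endloop
endfacet
facet normal 0.464 -0.192 -0.865
outer loop
vertex 2.765 -1.44 -1.226
vertex 1.822 0.337 -2.127
vertex 3.196 -0.86 -1.124
endloop
endfacet
facet normal 0.660 -0.575 0.483
outer loop
vertex 2.765 -1.44 -1.226
vertex 3.196 -0.86 -1.124
vertex 2.687 -1.028 -0.628
endloop
endfacet
facet normal -0.587 0.015 0.809
outer loop
vertex -1.373 -4.147 0.973
vertex -0.414 -3.37 1.655
vertex -2.154 -2.662 0.379
endloop
endfacet
facet normal -0.680 -0.551 -0.484
outer loop
vertex -1.026 -2.69 -1.175
vertex -1.373 -4.147 0.973
vertex -2.154 -2.662 0.379
endloop
endfacet
facet normal -0.587 0.015 0.809
outer loop
vertex -2.154 -2.662 0.379
vertex -0.414 -3.37 1.655
vertex -1.195 -1.885 1.061
endloop
endfacet
facet normal -0.439 0.834 -0.334
outer loop
vertex -1.195 -1.885 1.061
vertex -1.026 -2.69 -1.175
vertex -2.154 -2.662 0.379
endloop
endfacet
facet normal 0.439 -0.834 0.334
outer loop
vertex -1.373 -4.147 0.973
vertex 0.714 -3.398 0.101
vertex -0.414 -3.37 1.655
endloop
endfacet
facet normal -0.680 -0.551 -0.484
outer loop
vertex -0.245 -4.175 -0.581
vertex -1.373 -4.147 0.973
vertex -1.026 -2.69 -1.175
endloop
endfacet
facet normal 0.439 -0.834 0.334
outer loop
vertex -0.245 -4.175 -0.581
vertex 0.714 -3.398 0.101
vertex -1.373 -4.147 0.973
endloop
endfacet
facet normal 0.680 0.551 0.484
outer loop
vertex -0.414 -3.37 1.655
vertex 0.714 -3.398 0.101
vertex -1.195 -1.885 1.061
endloop
endfacet
facet normal -0.439 0.834 -0.334
outer loop
vertex -0.067 -1.913 -0.493
vertex -1.026 -2.69 -1.175
vertex -1.195 -1.885 1.061
endloop
endfacet
facet normal 0.680 0.551 0.484
outer loop
vertex -1.195 -1.885 1.061
vertex 0.714 -3.398 0.101
vertex -0.067 -1.913 -0.493
endloop
endfacet
facet normal 0.587 -0.015 -0.809
outer loop
vertex -0.067 -1.913 -0.493
vertex -0.245 -4.175 -0.581
vertex -1.026 -2.69 -1.175
endloop
endfacet
facet normal 0.587 -0.015 -0.809
outer loop
vertex 0.714 -3.398 0.101
vertex -0.245 -4.175 -0.581
vertex -0.067 -1.913 -0.493
endloop
endfacet

endsolid


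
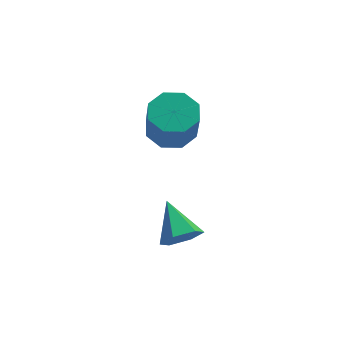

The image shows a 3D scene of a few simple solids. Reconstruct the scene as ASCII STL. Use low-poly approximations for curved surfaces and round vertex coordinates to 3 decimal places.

solid 
facet normal 0.031 -0.873 -0.488
outer loop
vertex -0.544 -0.826 0.6
vertex -0.867 -0.505 0.005
vertex -0.12 -0.513 0.067
endloop
endfacet
facet normal 0.744 0.114 0.659
outer loop
vertex -0.544 -0.826 0.6
vertex -0.12 -0.513 0.067
vertex -0.913 0.805 0.735
endloop
endfacet
facet normal 0.031 -0.873 -0.487
outer loop
vertex -0.12 -0.513 0.067
vertex -0.867 -0.505 0.005
vertex -0.443 -0.192 -0.529
endloop
endfacet
facet normal 0.816 0.561 -0.140
outer loop
vertex -0.12 -0.513 0.067
vertex -0.443 -0.192 -0.529
vertex -0.913 0.805 0.735
endloop
endfacet
facet normal 0.030 -0.873 -0.488
outer loop
vertex -0.443 -0.192 -0.529
vertex -0.867 -0.505 0.005
vertex -1.19 -0.183 -0.591
endloop
endfacet
facet normal 0.060 0.794 -0.604
outer loop
vertex -0.443 -0.192 -0.529
vertex -1.19 -0.183 -0.591
vertex -0.913 0.805 0.735
endloop
endfacet
facet normal 0.031 -0.872 -0.488
outer loop
vertex -1.19 -0.183 -0.591
vertex -0.867 -0.505 0.005
vertex -1.615 -0.496 -0.058
endloop
endfacet
facet normal -0.768 0.580 -0.272
outer loop
vertex -1.19 -0.183 -0.591
vertex -1.615 -0.496 -0.058
vertex -0.913 0.805 0.735
endloop
endfacet
facet normal 0.030 -0.873 -0.487
outer loop
vertex -1.615 -0.496 -0.058
vertex -0.867 -0.505 0.005
vertex -1.292 -0.817 0.538
endloop
endfacet
facet normal -0.840 0.132 0.526
outer loop
vertex -1.615 -0.496 -0.058
vertex -1.292 -0.817 0.538
vertex -0.913 0.805 0.735
endloop
endfacet
facet normal 0.030 -0.873 -0.487
outer loop
vertex -1.292 -0.817 0.538
vertex -0.867 -0.505 0.005
vertex -0.544 -0.826 0.6
endloop
endfacet
facet normal -0.083 -0.101 0.991
outer loop
vertex -1.292 -0.817 0.538
vertex -0.544 -0.826 0.6
vertex -0.913 0.805 0.735
endloop
endfacet
facet normal 0.061 0.344 -0.937
outer loop
vertex 0.906 4.403 1.758
vertex 0.314 3.768 1.486
vertex 0.246 4.621 1.795
endloop
endfacet
facet normal 0.312 0.885 0.346
outer loop
vertex 0.906 4.403 1.758
vertex 0.246 4.621 1.795
vertex 0.818 3.906 3.107
endloop
endfacet
facet normal 0.313 0.885 0.346
outer loop
vertex 0.818 3.906 3.107
vertex 0.246 4.621 1.795
vertex 0.158 4.125 3.144
endloop
endfacet
facet normal -0.062 -0.345 0.936
outer loop
vertex 0.818 3.906 3.107
vertex 0.158 4.125 3.144
vertex 0.226 3.272 2.834
endloop
endfacet
facet normal 0.061 0.344 -0.937
outer loop
vertex 0.246 4.621 1.795
vertex 0.314 3.768 1.486
vertex -0.375 4.34 1.651
endloop
endfacet
facet normal -0.449 0.848 0.282
outer loop
vertex 0.246 4.621 1.795
vertex -0.375 4.34 1.651
vertex 0.158 4.125 3.144
endloop
endfacet
facet normal -0.451 0.847 0.283
outer loop
vertex 0.158 4.125 3.144
vertex -0.375 4.34 1.651
vertex -0.462 3.843 3.0
endloop
endfacet
facet normal -0.061 -0.345 0.937
outer loop
vertex 0.158 4.125 3.144
vertex -0.462 3.843 3.0
vertex 0.226 3.272 2.834
endloop
endfacet
facet normal 0.062 0.345 -0.937
outer loop
vertex -0.375 4.34 1.651
vertex 0.314 3.768 1.486
vertex -0.592 3.724 1.41
endloop
endfacet
facet normal -0.948 0.313 0.054
outer loop
vertex -0.375 4.34 1.651
vertex -0.592 3.724 1.41
vertex -0.462 3.843 3.0
endloop
endfacet
facet normal -0.948 0.314 0.054
outer loop
vertex -0.462 3.843 3.0
vertex -0.592 3.724 1.41
vertex -0.68 3.227 2.759
endloop
endfacet
facet normal -0.060 -0.345 0.937
outer loop
vertex -0.462 3.843 3.0
vertex -0.68 3.227 2.759
vertex 0.226 3.272 2.834
endloop
endfacet
facet normal 0.062 0.346 -0.936
outer loop
vertex -0.592 3.724 1.41
vertex 0.314 3.768 1.486
vertex -0.278 3.134 1.213
endloop
endfacet
facet normal -0.891 -0.405 -0.207
outer loop
vertex -0.592 3.724 1.41
vertex -0.278 3.134 1.213
vertex -0.68 3.227 2.759
endloop
endfacet
facet normal -0.891 -0.405 -0.207
outer loop
vertex -0.68 3.227 2.759
vertex -0.278 3.134 1.213
vertex -0.366 2.637 2.562
endloop
endfacet
facet normal -0.060 -0.345 0.937
outer loop
vertex -0.68 3.227 2.759
vertex -0.366 2.637 2.562
vertex 0.226 3.272 2.834
endloop
endfacet
facet normal 0.062 0.345 -0.936
outer loop
vertex -0.278 3.134 1.213
vertex 0.314 3.768 1.486
vertex 0.382 2.915 1.176
endloop
endfacet
facet normal -0.313 -0.884 -0.346
outer loop
vertex -0.278 3.134 1.213
vertex 0.382 2.915 1.176
vertex -0.366 2.637 2.562
endloop
endfacet
facet normal -0.312 -0.885 -0.346
outer loop
vertex -0.366 2.637 2.562
vertex 0.382 2.915 1.176
vertex 0.294 2.419 2.525
endloop
endfacet
facet normal -0.061 -0.344 0.937
outer loop
vertex -0.366 2.637 2.562
vertex 0.294 2.419 2.525
vertex 0.226 3.272 2.834
endloop
endfacet
facet normal 0.061 0.345 -0.937
outer loop
vertex 0.382 2.915 1.176
vertex 0.314 3.768 1.486
vertex 1.002 3.197 1.32
endloop
endfacet
facet normal 0.451 -0.847 -0.282
outer loop
vertex 0.382 2.915 1.176
vertex 1.002 3.197 1.32
vertex 0.294 2.419 2.525
endloop
endfacet
facet normal 0.449 -0.847 -0.283
outer loop
vertex 0.294 2.419 2.525
vertex 1.002 3.197 1.32
vertex 0.915 2.7 2.669
endloop
endfacet
facet normal -0.061 -0.344 0.937
outer loop
vertex 0.294 2.419 2.525
vertex 0.915 2.7 2.669
vertex 0.226 3.272 2.834
endloop
endfacet
facet normal 0.060 0.345 -0.937
outer loop
vertex 1.002 3.197 1.32
vertex 0.314 3.768 1.486
vertex 1.22 3.813 1.561
endloop
endfacet
facet normal 0.948 -0.314 -0.055
outer loop
vertex 1.002 3.197 1.32
vertex 1.22 3.813 1.561
vertex 0.915 2.7 2.669
endloop
endfacet
facet normal 0.948 -0.313 -0.053
outer loop
vertex 0.915 2.7 2.669
vertex 1.22 3.813 1.561
vertex 1.132 3.316 2.91
endloop
endfacet
facet normal -0.062 -0.345 0.937
outer loop
vertex 0.915 2.7 2.669
vertex 1.132 3.316 2.91
vertex 0.226 3.272 2.834
endloop
endfacet
facet normal 0.060 0.345 -0.937
outer loop
vertex 1.22 3.813 1.561
vertex 0.314 3.768 1.486
vertex 0.906 4.403 1.758
endloop
endfacet
facet normal 0.891 0.405 0.207
outer loop
vertex 1.22 3.813 1.561
vertex 0.906 4.403 1.758
vertex 1.132 3.316 2.91
endloop
endfacet
facet normal 0.891 0.405 0.207
outer loop
vertex 1.132 3.316 2.91
vertex 0.906 4.403 1.758
vertex 0.818 3.906 3.107
endloop
endfacet
facet normal -0.062 -0.346 0.936
outer loop
vertex 1.132 3.316 2.91
vertex 0.818 3.906 3.107
vertex 0.226 3.272 2.834
endloop
endfacet

endsolid


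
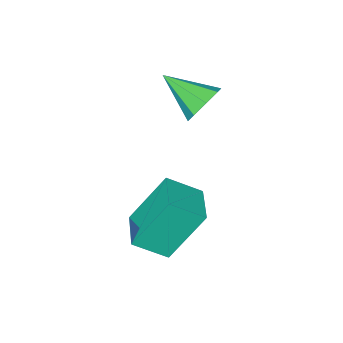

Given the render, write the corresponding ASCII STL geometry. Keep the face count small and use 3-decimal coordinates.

solid 
facet normal -0.348 0.803 -0.484
outer loop
vertex 0.53 1.304 1.731
vertex 0.278 1.591 2.389
vertex 0.928 1.636 1.996
endloop
endfacet
facet normal 0.727 -0.477 -0.494
outer loop
vertex 0.53 1.304 1.731
vertex 0.928 1.636 1.996
vertex 0.842 0.289 3.171
endloop
endfacet
facet normal -0.348 0.804 -0.483
outer loop
vertex 0.928 1.636 1.996
vertex 0.278 1.591 2.389
vertex 0.945 1.941 2.491
endloop
endfacet
facet normal 0.998 -0.061 0.003
outer loop
vertex 0.928 1.636 1.996
vertex 0.945 1.941 2.491
vertex 0.842 0.289 3.171
endloop
endfacet
facet normal -0.348 0.803 -0.484
outer loop
vertex 0.945 1.941 2.491
vertex 0.278 1.591 2.389
vertex 0.571 2.041 2.926
endloop
endfacet
facet normal 0.765 0.204 0.611
outer loop
vertex 0.945 1.941 2.491
vertex 0.571 2.041 2.926
vertex 0.842 0.289 3.171
endloop
endfacet
facet normal -0.348 0.803 -0.483
outer loop
vertex 0.571 2.041 2.926
vertex 0.278 1.591 2.389
vertex 0.026 1.877 3.046
endloop
endfacet
facet normal 0.166 0.162 0.973
outer loop
vertex 0.571 2.041 2.926
vertex 0.026 1.877 3.046
vertex 0.842 0.289 3.171
endloop
endfacet
facet normal -0.349 0.803 -0.483
outer loop
vertex 0.026 1.877 3.046
vertex 0.278 1.591 2.389
vertex -0.371 1.545 2.781
endloop
endfacet
facet normal -0.450 -0.162 0.878
outer loop
vertex 0.026 1.877 3.046
vertex -0.371 1.545 2.781
vertex 0.842 0.289 3.171
endloop
endfacet
facet normal -0.349 0.803 -0.483
outer loop
vertex -0.371 1.545 2.781
vertex 0.278 1.591 2.389
vertex -0.388 1.24 2.286
endloop
endfacet
facet normal -0.721 -0.578 0.381
outer loop
vertex -0.371 1.545 2.781
vertex -0.388 1.24 2.286
vertex 0.842 0.289 3.171
endloop
endfacet
facet normal -0.348 0.803 -0.483
outer loop
vertex -0.388 1.24 2.286
vertex 0.278 1.591 2.389
vertex -0.015 1.14 1.851
endloop
endfacet
facet normal -0.489 -0.843 -0.226
outer loop
vertex -0.388 1.24 2.286
vertex -0.015 1.14 1.851
vertex 0.842 0.289 3.171
endloop
endfacet
facet normal -0.348 0.803 -0.484
outer loop
vertex -0.015 1.14 1.851
vertex 0.278 1.591 2.389
vertex 0.53 1.304 1.731
endloop
endfacet
facet normal 0.111 -0.801 -0.589
outer loop
vertex -0.015 1.14 1.851
vertex 0.53 1.304 1.731
vertex 0.842 0.289 3.171
endloop
endfacet
facet normal -0.692 0.489 -0.531
outer loop
vertex 1.908 3.631 0.721
vertex 2.645 4.759 0.8
vertex 2.857 3.128 -0.978
endloop
endfacet
facet normal -0.547 -0.835 -0.058
outer loop
vertex 3.715 2.521 -0.32
vertex 1.908 3.631 0.721
vertex 2.857 3.128 -0.978
endloop
endfacet
facet normal -0.691 0.490 -0.531
outer loop
vertex 2.857 3.128 -0.978
vertex 2.645 4.759 0.8
vertex 3.595 4.256 -0.899
endloop
endfacet
facet normal 0.472 -0.250 -0.846
outer loop
vertex 3.595 4.256 -0.899
vertex 3.715 2.521 -0.32
vertex 2.857 3.128 -0.978
endloop
endfacet
facet normal -0.472 0.249 0.846
outer loop
vertex 1.908 3.631 0.721
vertex 3.503 4.152 1.458
vertex 2.645 4.759 0.8
endloop
endfacet
facet normal -0.547 -0.835 -0.058
outer loop
vertex 2.765 3.024 1.379
vertex 1.908 3.631 0.721
vertex 3.715 2.521 -0.32
endloop
endfacet
facet normal -0.472 0.250 0.845
outer loop
vertex 2.765 3.024 1.379
vertex 3.503 4.152 1.458
vertex 1.908 3.631 0.721
endloop
endfacet
facet normal 0.546 0.835 0.058
outer loop
vertex 2.645 4.759 0.8
vertex 3.503 4.152 1.458
vertex 3.595 4.256 -0.899
endloop
endfacet
facet normal 0.472 -0.249 -0.845
outer loop
vertex 4.452 3.649 -0.241
vertex 3.715 2.521 -0.32
vertex 3.595 4.256 -0.899
endloop
endfacet
facet normal 0.547 0.835 0.058
outer loop
vertex 3.595 4.256 -0.899
vertex 3.503 4.152 1.458
vertex 4.452 3.649 -0.241
endloop
endfacet
facet normal 0.692 -0.489 0.532
outer loop
vertex 4.452 3.649 -0.241
vertex 2.765 3.024 1.379
vertex 3.715 2.521 -0.32
endloop
endfacet
facet normal 0.691 -0.490 0.531
outer loop
vertex 3.503 4.152 1.458
vertex 2.765 3.024 1.379
vertex 4.452 3.649 -0.241
endloop
endfacet

endsolid


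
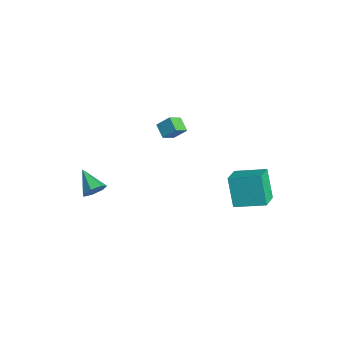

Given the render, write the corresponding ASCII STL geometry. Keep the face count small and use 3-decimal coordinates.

solid 
facet normal 0.879 0.080 -0.471
outer loop
vertex -0.499 -3.03 -1.627
vertex -0.821 -2.711 -2.174
vertex -0.537 -2.416 -1.594
endloop
endfacet
facet normal 0.092 -0.048 0.995
outer loop
vertex -0.499 -3.03 -1.627
vertex -0.537 -2.416 -1.594
vertex -2.139 -2.829 -1.466
endloop
endfacet
facet normal 0.879 0.078 -0.470
outer loop
vertex -0.537 -2.416 -1.594
vertex -0.821 -2.711 -2.174
vertex -0.788 -2.024 -1.998
endloop
endfacet
facet normal -0.116 0.676 0.728
outer loop
vertex -0.537 -2.416 -1.594
vertex -0.788 -2.024 -1.998
vertex -2.139 -2.829 -1.466
endloop
endfacet
facet normal 0.878 0.079 -0.472
outer loop
vertex -0.788 -2.024 -1.998
vertex -0.821 -2.711 -2.174
vertex -1.065 -2.15 -2.534
endloop
endfacet
facet normal -0.496 0.867 0.052
outer loop
vertex -0.788 -2.024 -1.998
vertex -1.065 -2.15 -2.534
vertex -2.139 -2.829 -1.466
endloop
endfacet
facet normal 0.878 0.079 -0.472
outer loop
vertex -1.065 -2.15 -2.534
vertex -0.821 -2.711 -2.174
vertex -1.158 -2.698 -2.799
endloop
endfacet
facet normal -0.762 0.382 -0.523
outer loop
vertex -1.065 -2.15 -2.534
vertex -1.158 -2.698 -2.799
vertex -2.139 -2.829 -1.466
endloop
endfacet
facet normal 0.878 0.079 -0.472
outer loop
vertex -1.158 -2.698 -2.799
vertex -0.821 -2.711 -2.174
vertex -0.997 -3.256 -2.593
endloop
endfacet
facet normal -0.713 -0.414 -0.565
outer loop
vertex -1.158 -2.698 -2.799
vertex -0.997 -3.256 -2.593
vertex -2.139 -2.829 -1.466
endloop
endfacet
facet normal 0.879 0.078 -0.471
outer loop
vertex -0.997 -3.256 -2.593
vertex -0.821 -2.711 -2.174
vertex -0.704 -3.404 -2.071
endloop
endfacet
facet normal -0.387 -0.921 -0.044
outer loop
vertex -0.997 -3.256 -2.593
vertex -0.704 -3.404 -2.071
vertex -2.139 -2.829 -1.466
endloop
endfacet
facet normal 0.878 0.078 -0.471
outer loop
vertex -0.704 -3.404 -2.071
vertex -0.821 -2.711 -2.174
vertex -0.499 -3.03 -1.627
endloop
endfacet
facet normal -0.029 -0.758 0.652
outer loop
vertex -0.704 -3.404 -2.071
vertex -0.499 -3.03 -1.627
vertex -2.139 -2.829 -1.466
endloop
endfacet
facet normal -0.668 0.612 -0.423
outer loop
vertex 2.381 3.741 -0.271
vertex 3.352 5.121 0.193
vertex 3.273 3.638 -1.831
endloop
endfacet
facet normal -0.555 -0.788 -0.265
outer loop
vertex 4.188 2.799 -1.253
vertex 2.381 3.741 -0.271
vertex 3.273 3.638 -1.831
endloop
endfacet
facet normal -0.668 0.612 -0.423
outer loop
vertex 3.273 3.638 -1.831
vertex 3.352 5.121 0.193
vertex 4.244 5.018 -1.367
endloop
endfacet
facet normal 0.495 -0.057 -0.867
outer loop
vertex 4.244 5.018 -1.367
vertex 4.188 2.799 -1.253
vertex 3.273 3.638 -1.831
endloop
endfacet
facet normal -0.495 0.057 0.867
outer loop
vertex 2.381 3.741 -0.271
vertex 4.267 4.282 0.771
vertex 3.352 5.121 0.193
endloop
endfacet
facet normal -0.555 -0.788 -0.265
outer loop
vertex 3.296 2.902 0.307
vertex 2.381 3.741 -0.271
vertex 4.188 2.799 -1.253
endloop
endfacet
facet normal -0.495 0.057 0.867
outer loop
vertex 3.296 2.902 0.307
vertex 4.267 4.282 0.771
vertex 2.381 3.741 -0.271
endloop
endfacet
facet normal 0.555 0.788 0.265
outer loop
vertex 3.352 5.121 0.193
vertex 4.267 4.282 0.771
vertex 4.244 5.018 -1.367
endloop
endfacet
facet normal 0.495 -0.057 -0.867
outer loop
vertex 5.159 4.179 -0.789
vertex 4.188 2.799 -1.253
vertex 4.244 5.018 -1.367
endloop
endfacet
facet normal 0.555 0.788 0.265
outer loop
vertex 4.244 5.018 -1.367
vertex 4.267 4.282 0.771
vertex 5.159 4.179 -0.789
endloop
endfacet
facet normal 0.668 -0.612 0.423
outer loop
vertex 5.159 4.179 -0.789
vertex 3.296 2.902 0.307
vertex 4.188 2.799 -1.253
endloop
endfacet
facet normal 0.668 -0.612 0.423
outer loop
vertex 4.267 4.282 0.771
vertex 3.296 2.902 0.307
vertex 5.159 4.179 -0.789
endloop
endfacet
facet normal -0.894 0.005 0.448
outer loop
vertex 0.295 0.329 3.19
vertex 0.617 0.912 3.825
vertex 0.026 1.072 2.645
endloop
endfacet
facet normal -0.350 -0.633 -0.690
outer loop
vertex 0.803 1.068 2.255
vertex 0.295 0.329 3.19
vertex 0.026 1.072 2.645
endloop
endfacet
facet normal -0.894 0.004 0.448
outer loop
vertex 0.026 1.072 2.645
vertex 0.617 0.912 3.825
vertex 0.347 1.655 3.28
endloop
endfacet
facet normal -0.281 0.773 -0.568
outer loop
vertex 0.347 1.655 3.28
vertex 0.803 1.068 2.255
vertex 0.026 1.072 2.645
endloop
endfacet
facet normal 0.281 -0.774 0.568
outer loop
vertex 0.295 0.329 3.19
vertex 1.394 0.908 3.435
vertex 0.617 0.912 3.825
endloop
endfacet
facet normal -0.349 -0.633 -0.690
outer loop
vertex 1.073 0.325 2.8
vertex 0.295 0.329 3.19
vertex 0.803 1.068 2.255
endloop
endfacet
facet normal 0.281 -0.773 0.568
outer loop
vertex 1.073 0.325 2.8
vertex 1.394 0.908 3.435
vertex 0.295 0.329 3.19
endloop
endfacet
facet normal 0.350 0.633 0.690
outer loop
vertex 0.617 0.912 3.825
vertex 1.394 0.908 3.435
vertex 0.347 1.655 3.28
endloop
endfacet
facet normal -0.281 0.774 -0.568
outer loop
vertex 1.125 1.651 2.89
vertex 0.803 1.068 2.255
vertex 0.347 1.655 3.28
endloop
endfacet
facet normal 0.349 0.633 0.691
outer loop
vertex 0.347 1.655 3.28
vertex 1.394 0.908 3.435
vertex 1.125 1.651 2.89
endloop
endfacet
facet normal 0.894 -0.005 -0.449
outer loop
vertex 1.125 1.651 2.89
vertex 1.073 0.325 2.8
vertex 0.803 1.068 2.255
endloop
endfacet
facet normal 0.894 -0.005 -0.448
outer loop
vertex 1.394 0.908 3.435
vertex 1.073 0.325 2.8
vertex 1.125 1.651 2.89
endloop
endfacet

endsolid


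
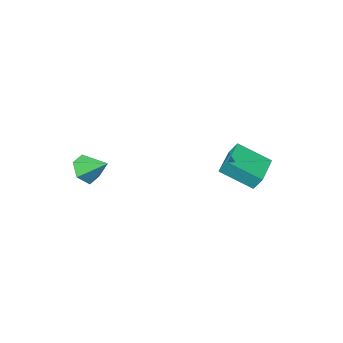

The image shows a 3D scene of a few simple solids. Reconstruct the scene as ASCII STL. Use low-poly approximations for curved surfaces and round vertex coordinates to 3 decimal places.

solid 
facet normal 0.397 -0.775 -0.491
outer loop
vertex 3.557 -1.459 0.03
vertex 2.9 -1.407 -0.584
vertex 3.662 -0.943 -0.7
endloop
endfacet
facet normal 0.592 0.615 0.520
outer loop
vertex 3.557 -1.459 0.03
vertex 3.662 -0.943 -0.7
vertex 2.36 -0.353 0.084
endloop
endfacet
facet normal 0.397 -0.775 -0.491
outer loop
vertex 3.662 -0.943 -0.7
vertex 2.9 -1.407 -0.584
vertex 3.006 -0.891 -1.313
endloop
endfacet
facet normal 0.286 0.931 -0.227
outer loop
vertex 3.662 -0.943 -0.7
vertex 3.006 -0.891 -1.313
vertex 2.36 -0.353 0.084
endloop
endfacet
facet normal 0.397 -0.775 -0.491
outer loop
vertex 3.006 -0.891 -1.313
vertex 2.9 -1.407 -0.584
vertex 2.244 -1.355 -1.197
endloop
endfacet
facet normal -0.504 0.702 -0.503
outer loop
vertex 3.006 -0.891 -1.313
vertex 2.244 -1.355 -1.197
vertex 2.36 -0.353 0.084
endloop
endfacet
facet normal 0.397 -0.775 -0.491
outer loop
vertex 2.244 -1.355 -1.197
vertex 2.9 -1.407 -0.584
vertex 2.138 -1.871 -0.468
endloop
endfacet
facet normal -0.987 0.156 -0.033
outer loop
vertex 2.244 -1.355 -1.197
vertex 2.138 -1.871 -0.468
vertex 2.36 -0.353 0.084
endloop
endfacet
facet normal 0.397 -0.775 -0.491
outer loop
vertex 2.138 -1.871 -0.468
vertex 2.9 -1.407 -0.584
vertex 2.795 -1.923 0.146
endloop
endfacet
facet normal -0.681 -0.160 0.715
outer loop
vertex 2.138 -1.871 -0.468
vertex 2.795 -1.923 0.146
vertex 2.36 -0.353 0.084
endloop
endfacet
facet normal 0.397 -0.775 -0.491
outer loop
vertex 2.795 -1.923 0.146
vertex 2.9 -1.407 -0.584
vertex 3.557 -1.459 0.03
endloop
endfacet
facet normal 0.109 0.069 0.992
outer loop
vertex 2.795 -1.923 0.146
vertex 3.557 -1.459 0.03
vertex 2.36 -0.353 0.084
endloop
endfacet
facet normal -0.632 0.567 -0.528
outer loop
vertex -3.984 3.641 0.228
vertex -2.557 4.91 -0.116
vertex -3.783 3.231 -0.453
endloop
endfacet
facet normal -0.736 -0.654 0.176
outer loop
vertex -2.603 2.17 0.536
vertex -3.984 3.641 0.228
vertex -3.783 3.231 -0.453
endloop
endfacet
facet normal -0.631 0.567 -0.529
outer loop
vertex -3.783 3.231 -0.453
vertex -2.557 4.91 -0.116
vertex -2.356 4.499 -0.796
endloop
endfacet
facet normal 0.245 -0.501 -0.830
outer loop
vertex -2.356 4.499 -0.796
vertex -2.603 2.17 0.536
vertex -3.783 3.231 -0.453
endloop
endfacet
facet normal -0.245 0.501 0.830
outer loop
vertex -3.984 3.641 0.228
vertex -1.377 3.849 0.873
vertex -2.557 4.91 -0.116
endloop
endfacet
facet normal -0.736 -0.654 0.178
outer loop
vertex -2.804 2.581 1.216
vertex -3.984 3.641 0.228
vertex -2.603 2.17 0.536
endloop
endfacet
facet normal -0.245 0.501 0.830
outer loop
vertex -2.804 2.581 1.216
vertex -1.377 3.849 0.873
vertex -3.984 3.641 0.228
endloop
endfacet
facet normal 0.736 0.653 -0.177
outer loop
vertex -2.557 4.91 -0.116
vertex -1.377 3.849 0.873
vertex -2.356 4.499 -0.796
endloop
endfacet
facet normal 0.245 -0.501 -0.830
outer loop
vertex -1.176 3.439 0.192
vertex -2.603 2.17 0.536
vertex -2.356 4.499 -0.796
endloop
endfacet
facet normal 0.736 0.654 -0.177
outer loop
vertex -2.356 4.499 -0.796
vertex -1.377 3.849 0.873
vertex -1.176 3.439 0.192
endloop
endfacet
facet normal 0.632 -0.567 0.529
outer loop
vertex -1.176 3.439 0.192
vertex -2.804 2.581 1.216
vertex -2.603 2.17 0.536
endloop
endfacet
facet normal 0.631 -0.568 0.528
outer loop
vertex -1.377 3.849 0.873
vertex -2.804 2.581 1.216
vertex -1.176 3.439 0.192
endloop
endfacet

endsolid


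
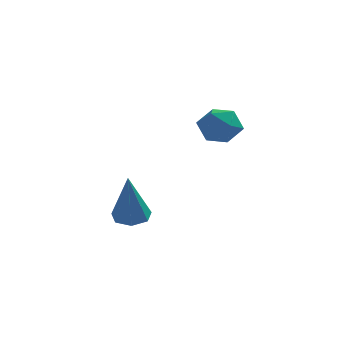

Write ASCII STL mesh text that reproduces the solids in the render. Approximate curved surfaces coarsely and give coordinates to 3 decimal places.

solid 
facet normal 0.022 0.306 -0.952
outer loop
vertex -3.398 3.393 -2.432
vertex -3.938 3.74 -2.333
vertex -3.32 3.925 -2.259
endloop
endfacet
facet normal 0.942 -0.220 0.252
outer loop
vertex -3.398 3.393 -2.432
vertex -3.32 3.925 -2.259
vertex -3.982 3.14 -0.467
endloop
endfacet
facet normal 0.022 0.306 -0.952
outer loop
vertex -3.32 3.925 -2.259
vertex -3.938 3.74 -2.333
vertex -3.708 4.317 -2.142
endloop
endfacet
facet normal 0.689 0.536 0.489
outer loop
vertex -3.32 3.925 -2.259
vertex -3.708 4.317 -2.142
vertex -3.982 3.14 -0.467
endloop
endfacet
facet normal 0.021 0.307 -0.952
outer loop
vertex -3.708 4.317 -2.142
vertex -3.938 3.74 -2.333
vertex -4.269 4.275 -2.168
endloop
endfacet
facet normal -0.088 0.822 0.563
outer loop
vertex -3.708 4.317 -2.142
vertex -4.269 4.275 -2.168
vertex -3.982 3.14 -0.467
endloop
endfacet
facet normal 0.022 0.307 -0.951
outer loop
vertex -4.269 4.275 -2.168
vertex -3.938 3.74 -2.333
vertex -4.582 3.83 -2.319
endloop
endfacet
facet normal -0.804 0.423 0.418
outer loop
vertex -4.269 4.275 -2.168
vertex -4.582 3.83 -2.319
vertex -3.982 3.14 -0.467
endloop
endfacet
facet normal 0.022 0.307 -0.952
outer loop
vertex -4.582 3.83 -2.319
vertex -3.938 3.74 -2.333
vertex -4.41 3.318 -2.48
endloop
endfacet
facet normal -0.919 -0.360 0.163
outer loop
vertex -4.582 3.83 -2.319
vertex -4.41 3.318 -2.48
vertex -3.982 3.14 -0.467
endloop
endfacet
facet normal 0.023 0.306 -0.952
outer loop
vertex -4.41 3.318 -2.48
vertex -3.938 3.74 -2.333
vertex -3.883 3.123 -2.53
endloop
endfacet
facet normal -0.348 -0.938 -0.009
outer loop
vertex -4.41 3.318 -2.48
vertex -3.883 3.123 -2.53
vertex -3.982 3.14 -0.467
endloop
endfacet
facet normal 0.022 0.306 -0.952
outer loop
vertex -3.883 3.123 -2.53
vertex -3.938 3.74 -2.333
vertex -3.398 3.393 -2.432
endloop
endfacet
facet normal 0.481 -0.876 0.030
outer loop
vertex -3.883 3.123 -2.53
vertex -3.398 3.393 -2.432
vertex -3.982 3.14 -0.467
endloop
endfacet
facet normal 0.159 0.897 -0.413
outer loop
vertex -0.853 2.864 1.448
vertex -1.451 3.149 1.836
vertex -0.748 3.167 2.146
endloop
endfacet
facet normal 0.771 0.533 -0.348
outer loop
vertex -0.853 2.864 1.448
vertex -0.748 3.167 2.146
vertex -0.387 2.518 1.951
endloop
endfacet
facet normal 0.703 -0.079 -0.706
outer loop
vertex -0.853 2.864 1.448
vertex -0.387 2.518 1.951
vertex -0.866 2.1 1.521
endloop
endfacet
facet normal 0.051 -0.096 -0.994
outer loop
vertex -0.853 2.864 1.448
vertex -0.866 2.1 1.521
vertex -1.523 2.49 1.45
endloop
endfacet
facet normal -0.286 0.507 -0.813
outer loop
vertex -0.853 2.864 1.448
vertex -1.523 2.49 1.45
vertex -1.451 3.149 1.836
endloop
endfacet
facet normal 0.861 0.376 0.343
outer loop
vertex -0.387 2.518 1.951
vertex -0.748 3.167 2.146
vertex -0.697 2.59 2.65
endloop
endfacet
facet normal -0.129 0.963 0.236
outer loop
vertex -0.748 3.167 2.146
vertex -1.451 3.149 1.836
vertex -1.354 2.98 2.579
endloop
endfacet
facet normal -0.849 0.333 -0.411
outer loop
vertex -1.451 3.149 1.836
vertex -1.523 2.49 1.45
vertex -1.833 2.562 2.149
endloop
endfacet
facet normal -0.305 -0.642 -0.704
outer loop
vertex -1.523 2.49 1.45
vertex -0.866 2.1 1.521
vertex -1.472 1.913 1.954
endloop
endfacet
facet normal 0.751 -0.616 -0.238
outer loop
vertex -0.866 2.1 1.521
vertex -0.387 2.518 1.951
vertex -0.769 1.931 2.264
endloop
endfacet
facet normal -0.051 0.096 0.994
outer loop
vertex -1.367 2.216 2.652
vertex -0.697 2.59 2.65
vertex -1.354 2.98 2.579
endloop
endfacet
facet normal -0.703 0.079 0.706
outer loop
vertex -1.367 2.216 2.652
vertex -1.354 2.98 2.579
vertex -1.833 2.562 2.149
endloop
endfacet
facet normal -0.771 -0.533 0.348
outer loop
vertex -1.367 2.216 2.652
vertex -1.833 2.562 2.149
vertex -1.472 1.913 1.954
endloop
endfacet
facet normal -0.159 -0.897 0.413
outer loop
vertex -1.367 2.216 2.652
vertex -1.472 1.913 1.954
vertex -0.769 1.931 2.264
endloop
endfacet
facet normal 0.286 -0.507 0.813
outer loop
vertex -1.367 2.216 2.652
vertex -0.769 1.931 2.264
vertex -0.697 2.59 2.65
endloop
endfacet
facet normal 0.305 0.642 0.704
outer loop
vertex -1.354 2.98 2.579
vertex -0.697 2.59 2.65
vertex -0.748 3.167 2.146
endloop
endfacet
facet normal -0.751 0.616 0.238
outer loop
vertex -1.833 2.562 2.149
vertex -1.354 2.98 2.579
vertex -1.451 3.149 1.836
endloop
endfacet
facet normal -0.861 -0.376 -0.343
outer loop
vertex -1.472 1.913 1.954
vertex -1.833 2.562 2.149
vertex -1.523 2.49 1.45
endloop
endfacet
facet normal 0.129 -0.963 -0.236
outer loop
vertex -0.769 1.931 2.264
vertex -1.472 1.913 1.954
vertex -0.866 2.1 1.521
endloop
endfacet
facet normal 0.849 -0.333 0.411
outer loop
vertex -0.697 2.59 2.65
vertex -0.769 1.931 2.264
vertex -0.387 2.518 1.951
endloop
endfacet

endsolid


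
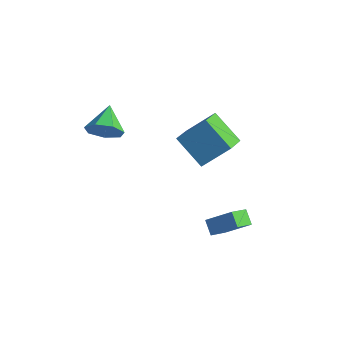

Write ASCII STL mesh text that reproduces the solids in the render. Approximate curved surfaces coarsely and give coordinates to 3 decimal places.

solid 
facet normal -0.740 0.324 0.589
outer loop
vertex 1.824 -0.247 -2.906
vertex 2.89 0.415 -1.93
vertex 1.766 0.806 -3.558
endloop
endfacet
facet normal -0.670 -0.417 -0.614
outer loop
vertex 2.41 0.525 -4.07
vertex 1.824 -0.247 -2.906
vertex 1.766 0.806 -3.558
endloop
endfacet
facet normal -0.741 0.323 0.589
outer loop
vertex 1.766 0.806 -3.558
vertex 2.89 0.415 -1.93
vertex 2.832 1.469 -2.581
endloop
endfacet
facet normal -0.047 0.850 -0.525
outer loop
vertex 2.832 1.469 -2.581
vertex 2.41 0.525 -4.07
vertex 1.766 0.806 -3.558
endloop
endfacet
facet normal 0.047 -0.850 0.525
outer loop
vertex 1.824 -0.247 -2.906
vertex 3.534 0.134 -2.442
vertex 2.89 0.415 -1.93
endloop
endfacet
facet normal -0.671 -0.416 -0.614
outer loop
vertex 2.468 -0.529 -3.419
vertex 1.824 -0.247 -2.906
vertex 2.41 0.525 -4.07
endloop
endfacet
facet normal 0.047 -0.849 0.526
outer loop
vertex 2.468 -0.529 -3.419
vertex 3.534 0.134 -2.442
vertex 1.824 -0.247 -2.906
endloop
endfacet
facet normal 0.670 0.416 0.614
outer loop
vertex 2.89 0.415 -1.93
vertex 3.534 0.134 -2.442
vertex 2.832 1.469 -2.581
endloop
endfacet
facet normal -0.047 0.850 -0.525
outer loop
vertex 3.476 1.187 -3.094
vertex 2.41 0.525 -4.07
vertex 2.832 1.469 -2.581
endloop
endfacet
facet normal 0.671 0.417 0.613
outer loop
vertex 2.832 1.469 -2.581
vertex 3.534 0.134 -2.442
vertex 3.476 1.187 -3.094
endloop
endfacet
facet normal 0.740 -0.323 -0.589
outer loop
vertex 3.476 1.187 -3.094
vertex 2.468 -0.529 -3.419
vertex 2.41 0.525 -4.07
endloop
endfacet
facet normal 0.741 -0.324 -0.589
outer loop
vertex 3.534 0.134 -2.442
vertex 2.468 -0.529 -3.419
vertex 3.476 1.187 -3.094
endloop
endfacet
facet normal 0.536 -0.740 -0.406
outer loop
vertex -3.128 -0.973 0.601
vertex -3.544 -1.618 1.227
vertex -3.851 -1.346 0.326
endloop
endfacet
facet normal -0.210 0.810 -0.547
outer loop
vertex -3.128 -0.973 0.601
vertex -3.851 -1.346 0.326
vertex -4.396 -0.442 1.873
endloop
endfacet
facet normal 0.536 -0.740 -0.406
outer loop
vertex -3.851 -1.346 0.326
vertex -3.544 -1.618 1.227
vertex -4.343 -1.924 0.729
endloop
endfacet
facet normal -0.803 0.346 -0.485
outer loop
vertex -3.851 -1.346 0.326
vertex -4.343 -1.924 0.729
vertex -4.396 -0.442 1.873
endloop
endfacet
facet normal 0.536 -0.740 -0.406
outer loop
vertex -4.343 -1.924 0.729
vertex -3.544 -1.618 1.227
vertex -4.233 -2.271 1.507
endloop
endfacet
facet normal -0.990 -0.107 0.092
outer loop
vertex -4.343 -1.924 0.729
vertex -4.233 -2.271 1.507
vertex -4.396 -0.442 1.873
endloop
endfacet
facet normal 0.536 -0.740 -0.407
outer loop
vertex -4.233 -2.271 1.507
vertex -3.544 -1.618 1.227
vertex -3.604 -2.127 2.074
endloop
endfacet
facet normal -0.629 -0.206 0.750
outer loop
vertex -4.233 -2.271 1.507
vertex -3.604 -2.127 2.074
vertex -4.396 -0.442 1.873
endloop
endfacet
facet normal 0.537 -0.740 -0.406
outer loop
vertex -3.604 -2.127 2.074
vertex -3.544 -1.618 1.227
vertex -2.93 -1.599 2.003
endloop
endfacet
facet normal 0.009 0.122 0.992
outer loop
vertex -3.604 -2.127 2.074
vertex -2.93 -1.599 2.003
vertex -4.396 -0.442 1.873
endloop
endfacet
facet normal 0.536 -0.740 -0.406
outer loop
vertex -2.93 -1.599 2.003
vertex -3.544 -1.618 1.227
vertex -2.718 -1.086 1.348
endloop
endfacet
facet normal 0.442 0.631 0.637
outer loop
vertex -2.93 -1.599 2.003
vertex -2.718 -1.086 1.348
vertex -4.396 -0.442 1.873
endloop
endfacet
facet normal 0.536 -0.740 -0.406
outer loop
vertex -2.718 -1.086 1.348
vertex -3.544 -1.618 1.227
vertex -3.128 -0.973 0.601
endloop
endfacet
facet normal 0.345 0.937 -0.048
outer loop
vertex -2.718 -1.086 1.348
vertex -3.128 -0.973 0.601
vertex -4.396 -0.442 1.873
endloop
endfacet
facet normal -0.473 -0.547 -0.691
outer loop
vertex -0.455 0.101 1.64
vertex -0.954 1.271 1.055
vertex 1.1 0.195 0.5
endloop
endfacet
facet normal 0.357 -0.836 0.418
outer loop
vertex 1.994 1.229 1.805
vertex -0.455 0.101 1.64
vertex 1.1 0.195 0.5
endloop
endfacet
facet normal -0.473 -0.547 -0.690
outer loop
vertex 1.1 0.195 0.5
vertex -0.954 1.271 1.055
vertex 0.601 1.364 -0.085
endloop
endfacet
facet normal 0.806 0.048 -0.590
outer loop
vertex 0.601 1.364 -0.085
vertex 1.994 1.229 1.805
vertex 1.1 0.195 0.5
endloop
endfacet
facet normal -0.806 -0.048 0.590
outer loop
vertex -0.455 0.101 1.64
vertex -0.06 2.305 2.36
vertex -0.954 1.271 1.055
endloop
endfacet
facet normal 0.357 -0.835 0.418
outer loop
vertex 0.439 1.136 2.945
vertex -0.455 0.101 1.64
vertex 1.994 1.229 1.805
endloop
endfacet
facet normal -0.806 -0.048 0.590
outer loop
vertex 0.439 1.136 2.945
vertex -0.06 2.305 2.36
vertex -0.455 0.101 1.64
endloop
endfacet
facet normal -0.356 0.836 -0.418
outer loop
vertex -0.954 1.271 1.055
vertex -0.06 2.305 2.36
vertex 0.601 1.364 -0.085
endloop
endfacet
facet normal 0.806 0.048 -0.590
outer loop
vertex 1.495 2.399 1.22
vertex 1.994 1.229 1.805
vertex 0.601 1.364 -0.085
endloop
endfacet
facet normal -0.357 0.835 -0.418
outer loop
vertex 0.601 1.364 -0.085
vertex -0.06 2.305 2.36
vertex 1.495 2.399 1.22
endloop
endfacet
facet normal 0.473 0.547 0.690
outer loop
vertex 1.495 2.399 1.22
vertex 0.439 1.136 2.945
vertex 1.994 1.229 1.805
endloop
endfacet
facet normal 0.473 0.547 0.690
outer loop
vertex -0.06 2.305 2.36
vertex 0.439 1.136 2.945
vertex 1.495 2.399 1.22
endloop
endfacet

endsolid
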